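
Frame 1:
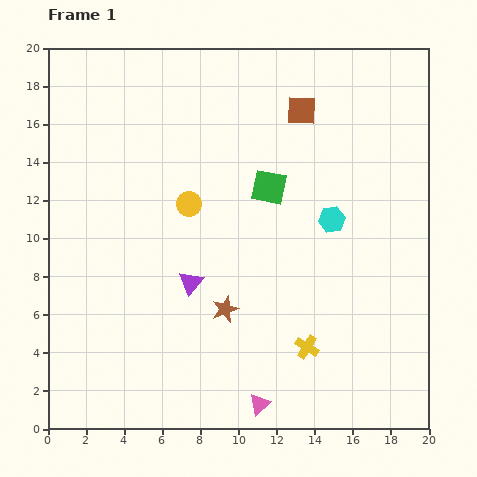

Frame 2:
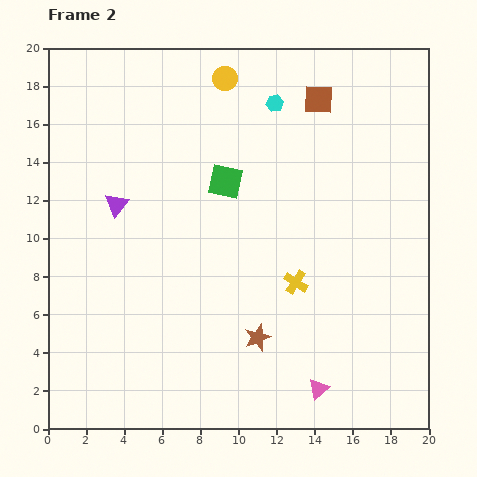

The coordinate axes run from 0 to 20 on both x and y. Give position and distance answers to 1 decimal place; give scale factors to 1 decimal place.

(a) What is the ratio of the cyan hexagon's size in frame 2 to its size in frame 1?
0.7×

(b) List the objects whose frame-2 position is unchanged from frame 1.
none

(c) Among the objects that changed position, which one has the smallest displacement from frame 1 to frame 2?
the brown square

(moved 1.1)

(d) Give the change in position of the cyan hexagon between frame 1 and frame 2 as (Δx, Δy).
(-3.0, 6.1)

The cyan hexagon was at (14.9, 11.0) in frame 1 and (11.9, 17.1) in frame 2.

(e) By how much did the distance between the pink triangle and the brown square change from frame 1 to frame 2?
-0.4

Distance in frame 1: 15.6. Distance in frame 2: 15.2.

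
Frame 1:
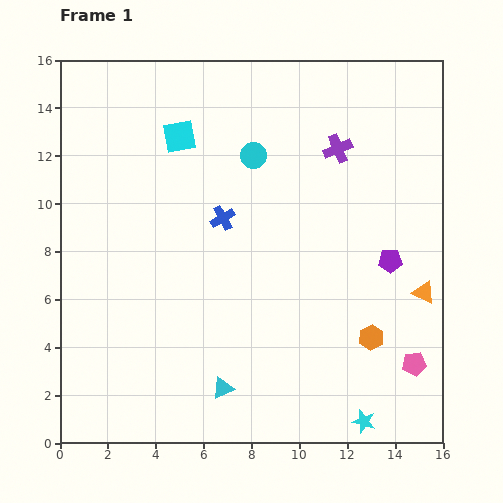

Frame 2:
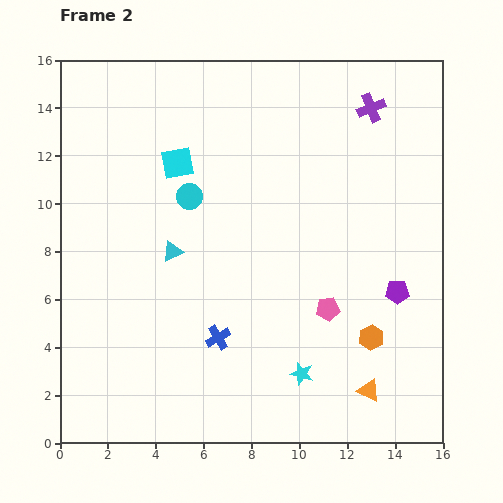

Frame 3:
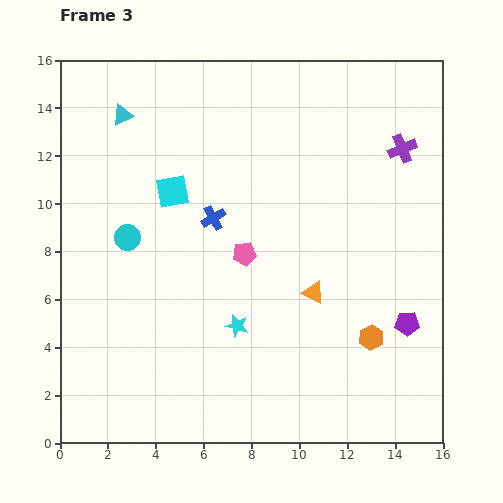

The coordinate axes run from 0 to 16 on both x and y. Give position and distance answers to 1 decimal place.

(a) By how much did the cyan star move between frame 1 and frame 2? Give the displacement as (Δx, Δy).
(-2.6, 2.0)

The cyan star was at (12.7, 0.9) in frame 1 and (10.1, 2.9) in frame 2.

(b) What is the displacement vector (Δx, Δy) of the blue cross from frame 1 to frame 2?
(-0.2, -5.0)

The blue cross was at (6.8, 9.4) in frame 1 and (6.6, 4.4) in frame 2.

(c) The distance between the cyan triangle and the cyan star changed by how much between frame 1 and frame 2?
+1.3

Distance in frame 1: 6.1. Distance in frame 2: 7.4.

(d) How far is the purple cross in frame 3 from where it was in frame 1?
2.7

The purple cross moved from (11.6, 12.3) to (14.3, 12.3), a distance of √(2.7² + 0.0²) ≈ 2.7.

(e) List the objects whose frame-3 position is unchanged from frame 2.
the orange hexagon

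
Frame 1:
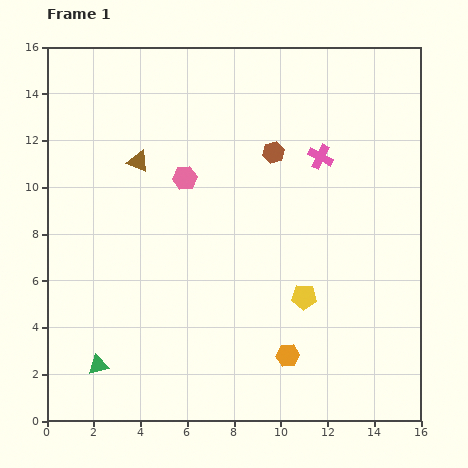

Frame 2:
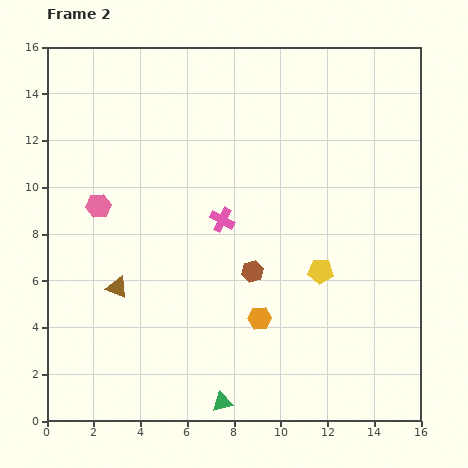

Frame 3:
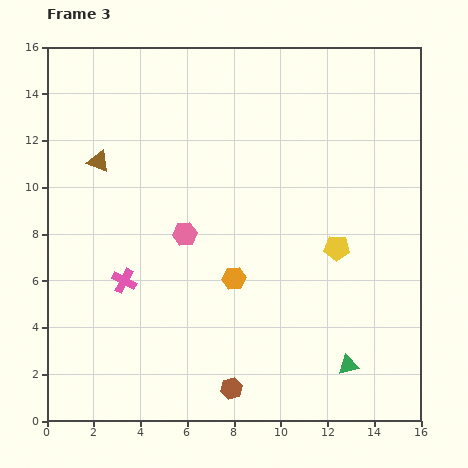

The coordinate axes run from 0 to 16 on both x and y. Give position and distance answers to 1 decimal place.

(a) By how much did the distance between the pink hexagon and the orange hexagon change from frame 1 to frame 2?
-0.4

Distance in frame 1: 8.8. Distance in frame 2: 8.4.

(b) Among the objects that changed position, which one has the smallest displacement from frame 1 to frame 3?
the brown triangle

(moved 1.7)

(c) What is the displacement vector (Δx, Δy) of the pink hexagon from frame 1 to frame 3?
(0.0, -2.4)

The pink hexagon was at (5.9, 10.4) in frame 1 and (5.9, 8.0) in frame 3.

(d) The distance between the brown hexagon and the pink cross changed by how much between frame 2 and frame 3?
+3.9

Distance in frame 2: 2.6. Distance in frame 3: 6.5.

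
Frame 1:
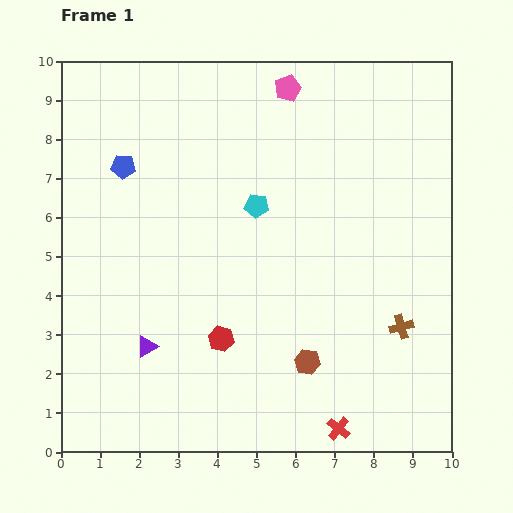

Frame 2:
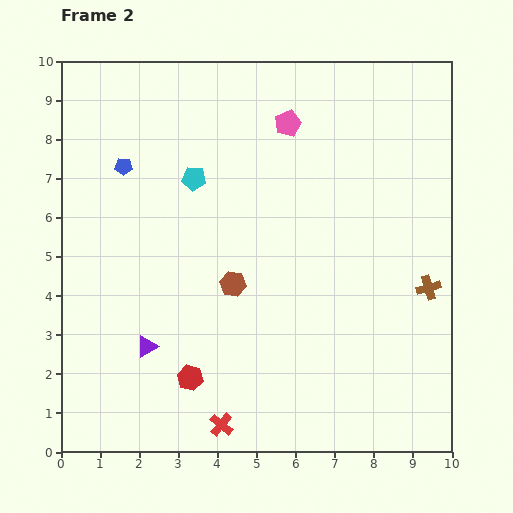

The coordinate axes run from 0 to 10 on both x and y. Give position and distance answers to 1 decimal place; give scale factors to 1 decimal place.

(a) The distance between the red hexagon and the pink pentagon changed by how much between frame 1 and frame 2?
+0.4

Distance in frame 1: 6.6. Distance in frame 2: 7.0.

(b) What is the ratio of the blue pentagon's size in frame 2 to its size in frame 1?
0.7×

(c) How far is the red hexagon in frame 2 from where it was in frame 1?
1.3

The red hexagon moved from (4.1, 2.9) to (3.3, 1.9), a distance of √(0.8² + 1.0²) ≈ 1.3.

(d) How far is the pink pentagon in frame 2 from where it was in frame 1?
0.9

The pink pentagon moved from (5.8, 9.3) to (5.8, 8.4), a distance of √(0.0² + 0.9²) ≈ 0.9.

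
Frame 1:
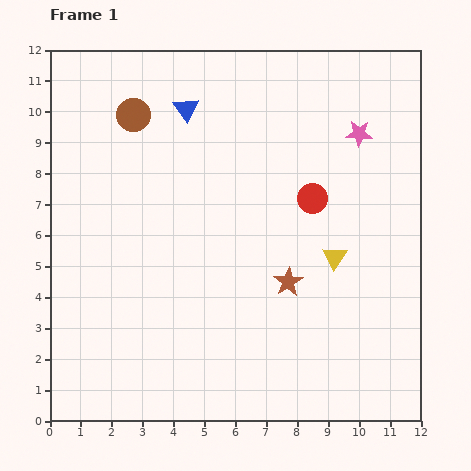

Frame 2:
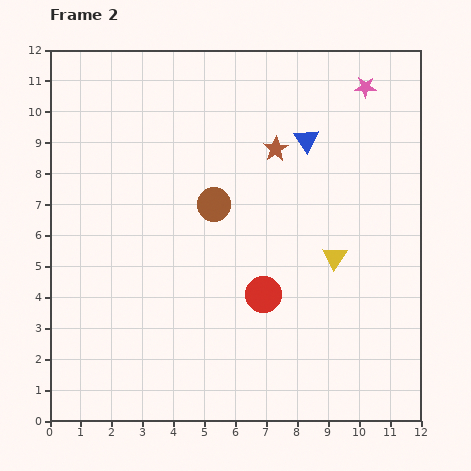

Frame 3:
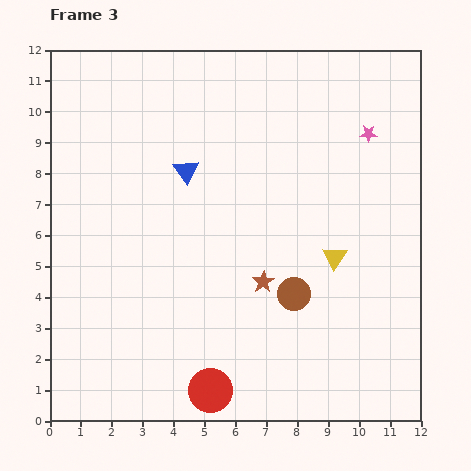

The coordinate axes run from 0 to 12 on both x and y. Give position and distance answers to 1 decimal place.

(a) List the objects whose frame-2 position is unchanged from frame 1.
the yellow triangle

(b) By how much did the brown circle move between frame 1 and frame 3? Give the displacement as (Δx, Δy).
(5.2, -5.8)

The brown circle was at (2.7, 9.9) in frame 1 and (7.9, 4.1) in frame 3.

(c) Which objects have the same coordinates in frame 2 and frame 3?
the yellow triangle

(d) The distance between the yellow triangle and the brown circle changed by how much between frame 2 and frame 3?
-2.5

Distance in frame 2: 4.3. Distance in frame 3: 1.8.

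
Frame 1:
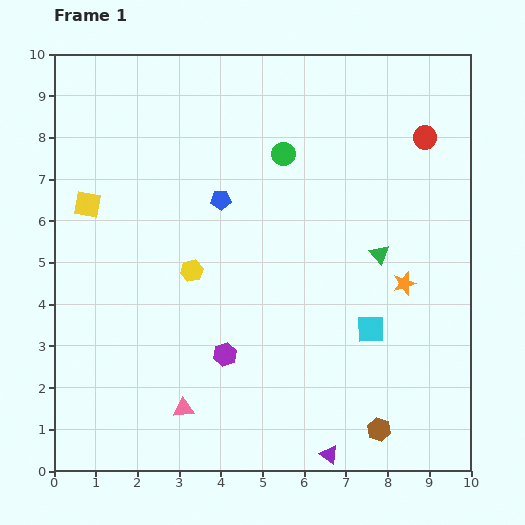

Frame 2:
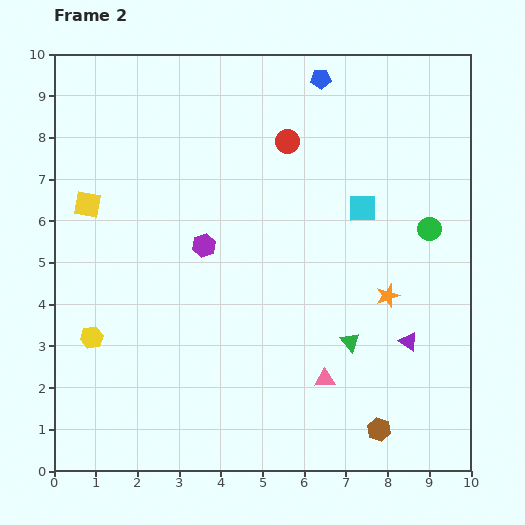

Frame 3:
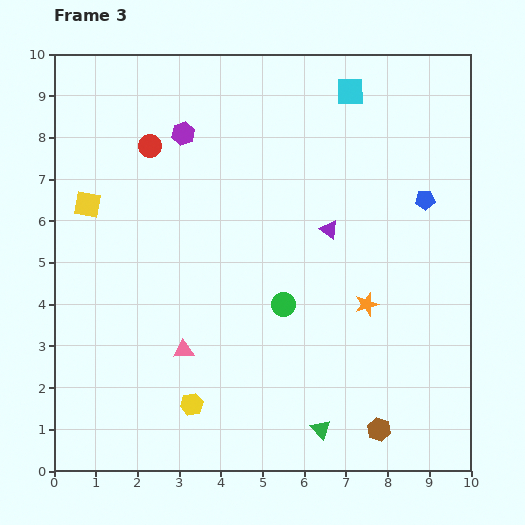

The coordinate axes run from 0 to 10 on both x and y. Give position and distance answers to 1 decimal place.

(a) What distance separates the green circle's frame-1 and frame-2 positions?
3.9

The green circle moved from (5.5, 7.6) to (9.0, 5.8), a distance of √(3.5² + 1.8²) ≈ 3.9.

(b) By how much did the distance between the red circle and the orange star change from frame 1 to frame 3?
+2.9

Distance in frame 1: 3.5. Distance in frame 3: 6.4.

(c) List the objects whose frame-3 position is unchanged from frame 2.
the yellow square, the brown hexagon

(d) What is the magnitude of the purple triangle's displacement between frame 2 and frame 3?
3.3

The purple triangle moved from (8.5, 3.1) to (6.6, 5.8), a distance of √(1.9² + 2.7²) ≈ 3.3.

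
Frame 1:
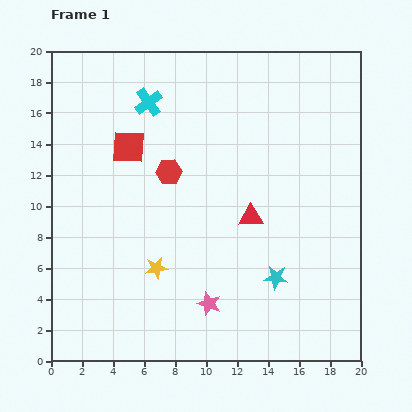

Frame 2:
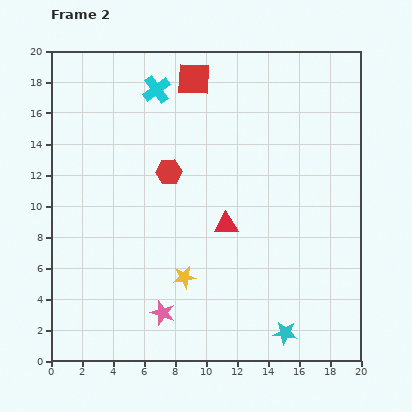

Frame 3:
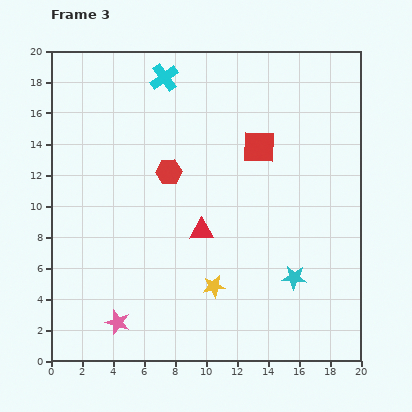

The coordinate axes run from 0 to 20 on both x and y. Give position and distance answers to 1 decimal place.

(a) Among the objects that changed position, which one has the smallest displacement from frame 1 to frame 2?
the cyan cross

(moved 0.9)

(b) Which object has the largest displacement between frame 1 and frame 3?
the red square

(moved 8.4; next 6.0)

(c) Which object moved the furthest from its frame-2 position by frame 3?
the red square

(moved 6.1; next 3.6)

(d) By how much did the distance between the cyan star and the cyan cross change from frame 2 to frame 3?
-2.4

Distance in frame 2: 17.8. Distance in frame 3: 15.4.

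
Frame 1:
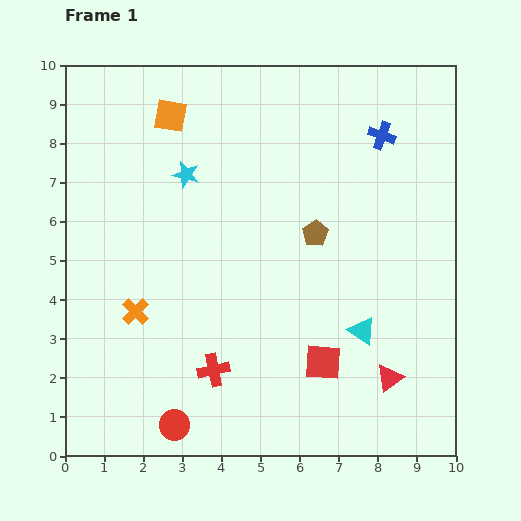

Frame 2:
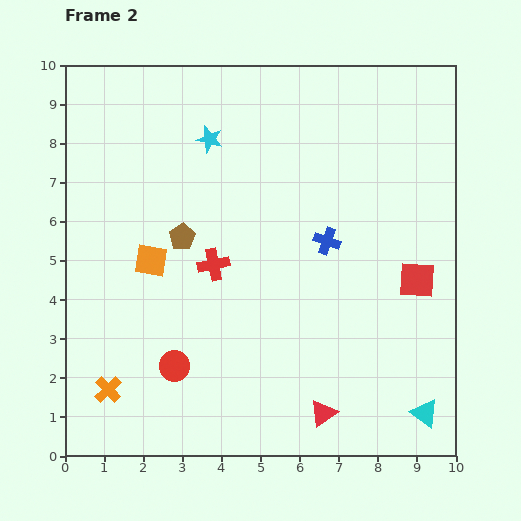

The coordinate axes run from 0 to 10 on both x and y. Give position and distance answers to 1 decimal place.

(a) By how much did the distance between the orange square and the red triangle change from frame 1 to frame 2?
-2.8

Distance in frame 1: 8.7. Distance in frame 2: 5.9.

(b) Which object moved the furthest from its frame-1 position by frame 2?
the orange square

(moved 3.7; next 3.4)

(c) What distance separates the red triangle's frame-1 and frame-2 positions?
1.9

The red triangle moved from (8.3, 2.0) to (6.6, 1.1), a distance of √(1.7² + 0.9²) ≈ 1.9.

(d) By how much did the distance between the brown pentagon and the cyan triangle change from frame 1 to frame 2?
+4.9

Distance in frame 1: 2.8. Distance in frame 2: 7.7.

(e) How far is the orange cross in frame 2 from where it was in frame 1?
2.1

The orange cross moved from (1.8, 3.7) to (1.1, 1.7), a distance of √(0.7² + 2.0²) ≈ 2.1.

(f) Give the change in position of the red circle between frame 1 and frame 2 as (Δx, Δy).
(0.0, 1.5)

The red circle was at (2.8, 0.8) in frame 1 and (2.8, 2.3) in frame 2.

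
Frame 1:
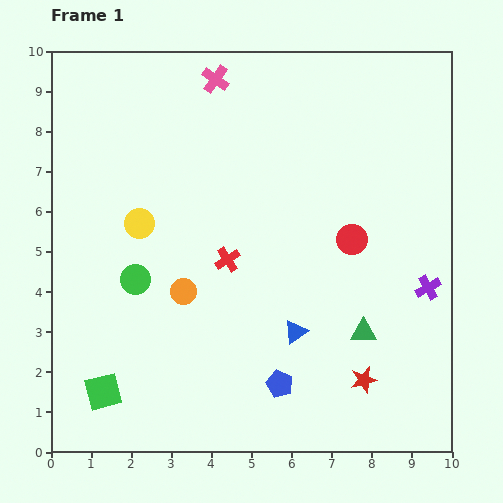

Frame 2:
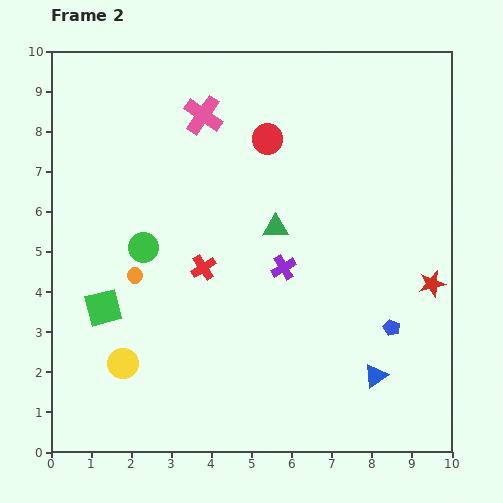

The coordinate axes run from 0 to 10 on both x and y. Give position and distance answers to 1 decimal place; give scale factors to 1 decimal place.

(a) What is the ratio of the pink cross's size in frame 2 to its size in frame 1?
1.4×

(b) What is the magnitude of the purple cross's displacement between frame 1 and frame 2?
3.6

The purple cross moved from (9.4, 4.1) to (5.8, 4.6), a distance of √(3.6² + 0.5²) ≈ 3.6.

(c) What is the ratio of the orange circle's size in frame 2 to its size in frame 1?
0.6×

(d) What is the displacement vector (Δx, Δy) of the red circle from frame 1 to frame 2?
(-2.1, 2.5)

The red circle was at (7.5, 5.3) in frame 1 and (5.4, 7.8) in frame 2.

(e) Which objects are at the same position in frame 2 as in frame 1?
none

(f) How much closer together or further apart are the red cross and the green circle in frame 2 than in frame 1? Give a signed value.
-0.8

Distance in frame 1: 2.4. Distance in frame 2: 1.6.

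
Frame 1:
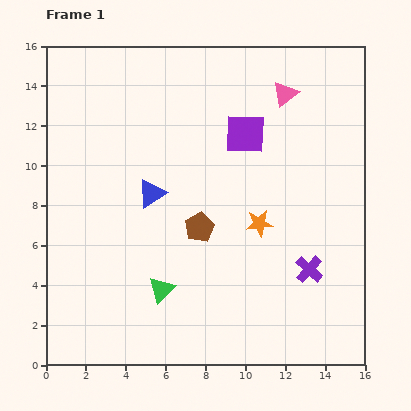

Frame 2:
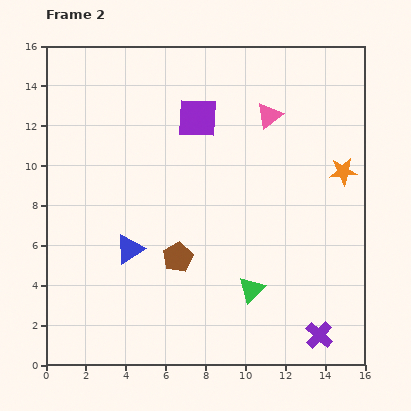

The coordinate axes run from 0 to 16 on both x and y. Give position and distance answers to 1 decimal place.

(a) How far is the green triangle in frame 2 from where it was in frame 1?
4.5

The green triangle moved from (5.8, 3.8) to (10.3, 3.8), a distance of √(4.5² + 0.0²) ≈ 4.5.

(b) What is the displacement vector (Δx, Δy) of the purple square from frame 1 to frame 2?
(-2.4, 0.8)

The purple square was at (10.0, 11.6) in frame 1 and (7.6, 12.4) in frame 2.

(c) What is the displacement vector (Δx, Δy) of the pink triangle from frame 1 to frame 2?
(-0.8, -1.1)

The pink triangle was at (12.0, 13.6) in frame 1 and (11.2, 12.5) in frame 2.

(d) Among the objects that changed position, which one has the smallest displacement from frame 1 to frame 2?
the pink triangle

(moved 1.4)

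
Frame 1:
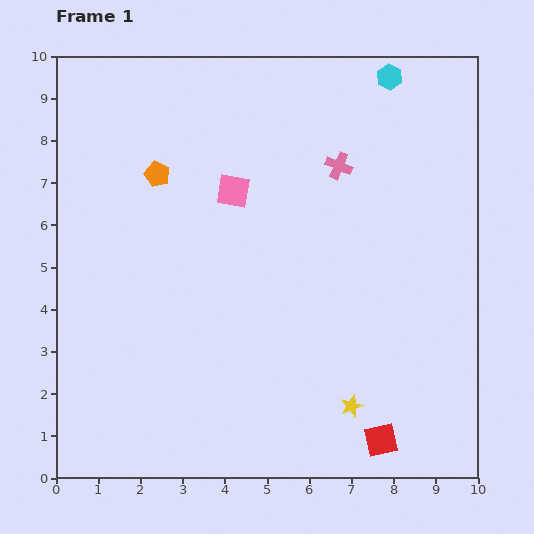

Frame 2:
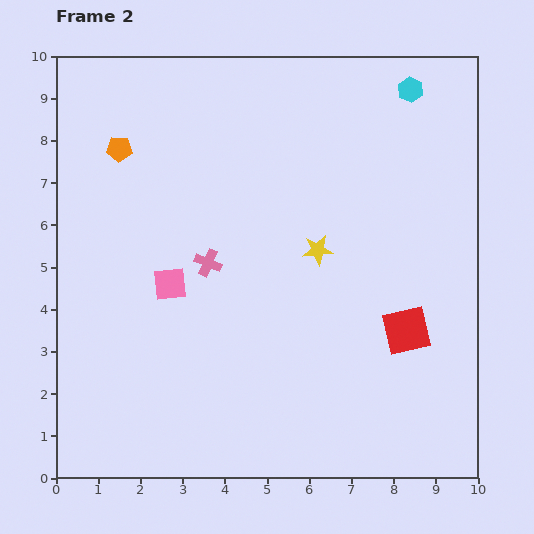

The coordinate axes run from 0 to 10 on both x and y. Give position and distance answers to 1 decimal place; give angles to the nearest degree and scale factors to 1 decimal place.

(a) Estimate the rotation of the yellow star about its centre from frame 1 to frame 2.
15° clockwise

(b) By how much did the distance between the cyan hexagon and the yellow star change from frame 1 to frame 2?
-3.5

Distance in frame 1: 7.9. Distance in frame 2: 4.4.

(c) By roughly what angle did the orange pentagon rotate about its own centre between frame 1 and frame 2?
21° counter-clockwise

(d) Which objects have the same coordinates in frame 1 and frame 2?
none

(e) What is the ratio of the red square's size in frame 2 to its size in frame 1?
1.4×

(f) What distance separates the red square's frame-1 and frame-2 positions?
2.7

The red square moved from (7.7, 0.9) to (8.3, 3.5), a distance of √(0.6² + 2.6²) ≈ 2.7.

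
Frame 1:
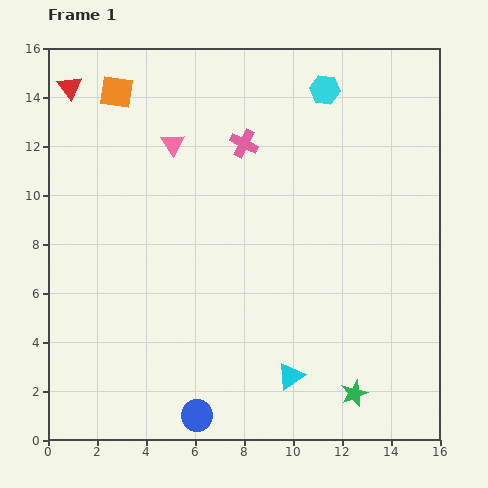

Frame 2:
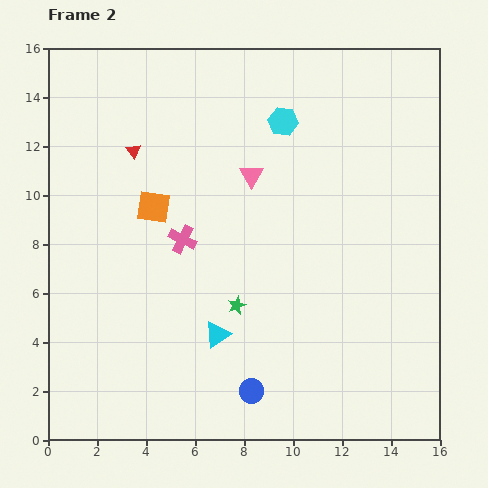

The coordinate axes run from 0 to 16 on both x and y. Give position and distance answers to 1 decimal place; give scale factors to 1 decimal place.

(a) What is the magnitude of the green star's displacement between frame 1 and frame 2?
6.0

The green star moved from (12.5, 1.9) to (7.7, 5.5), a distance of √(4.8² + 3.6²) ≈ 6.0.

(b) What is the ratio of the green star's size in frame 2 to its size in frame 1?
0.7×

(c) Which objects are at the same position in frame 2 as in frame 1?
none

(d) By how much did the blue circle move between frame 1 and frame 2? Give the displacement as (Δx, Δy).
(2.2, 1.0)

The blue circle was at (6.1, 1.0) in frame 1 and (8.3, 2.0) in frame 2.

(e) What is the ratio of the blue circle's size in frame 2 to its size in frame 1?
0.8×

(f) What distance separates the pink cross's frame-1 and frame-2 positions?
4.6

The pink cross moved from (8.0, 12.1) to (5.5, 8.2), a distance of √(2.5² + 3.9²) ≈ 4.6.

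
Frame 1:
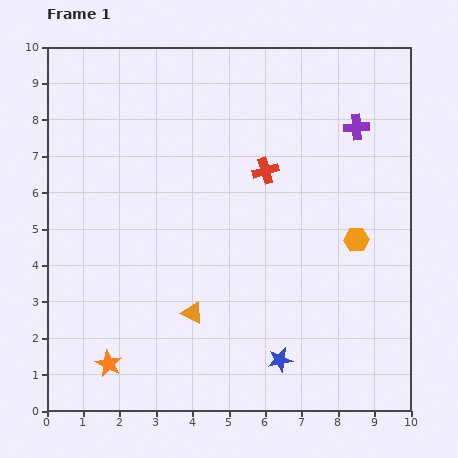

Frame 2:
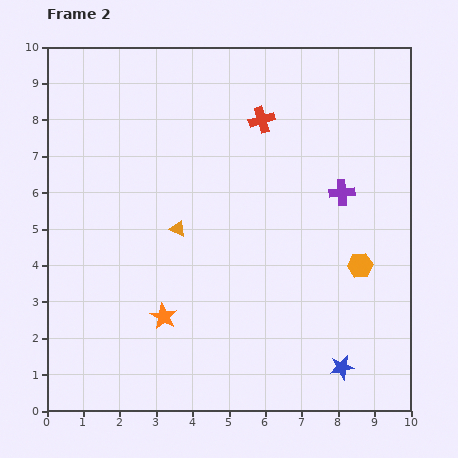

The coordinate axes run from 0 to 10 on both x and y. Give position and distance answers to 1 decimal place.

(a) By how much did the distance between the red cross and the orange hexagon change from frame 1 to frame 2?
+1.7

Distance in frame 1: 3.1. Distance in frame 2: 4.8.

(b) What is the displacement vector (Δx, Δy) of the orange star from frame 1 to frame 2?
(1.5, 1.3)

The orange star was at (1.7, 1.3) in frame 1 and (3.2, 2.6) in frame 2.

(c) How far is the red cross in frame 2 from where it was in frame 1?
1.4

The red cross moved from (6.0, 6.6) to (5.9, 8.0), a distance of √(0.1² + 1.4²) ≈ 1.4.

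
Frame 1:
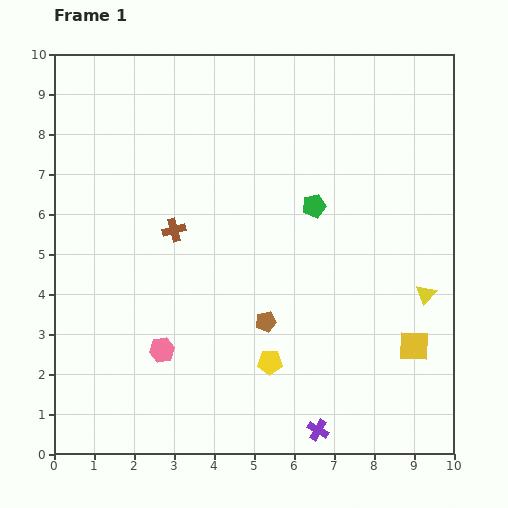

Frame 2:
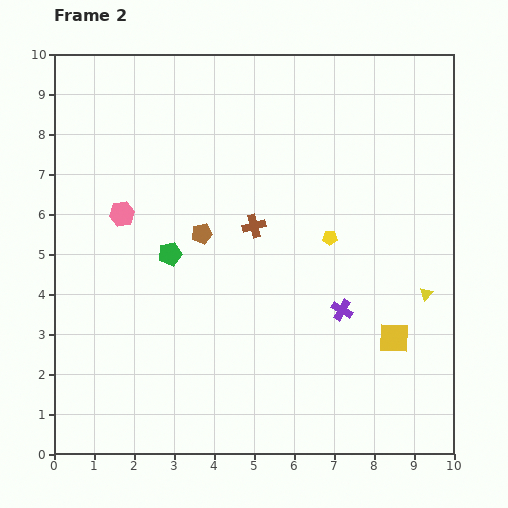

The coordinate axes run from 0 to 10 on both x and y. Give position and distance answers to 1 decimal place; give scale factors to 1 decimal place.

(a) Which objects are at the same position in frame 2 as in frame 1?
the yellow triangle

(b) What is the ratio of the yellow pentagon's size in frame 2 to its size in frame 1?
0.6×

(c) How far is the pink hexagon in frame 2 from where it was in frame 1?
3.5

The pink hexagon moved from (2.7, 2.6) to (1.7, 6.0), a distance of √(1.0² + 3.4²) ≈ 3.5.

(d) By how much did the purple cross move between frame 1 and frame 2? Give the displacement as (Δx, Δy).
(0.6, 3.0)

The purple cross was at (6.6, 0.6) in frame 1 and (7.2, 3.6) in frame 2.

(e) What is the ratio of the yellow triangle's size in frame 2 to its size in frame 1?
0.7×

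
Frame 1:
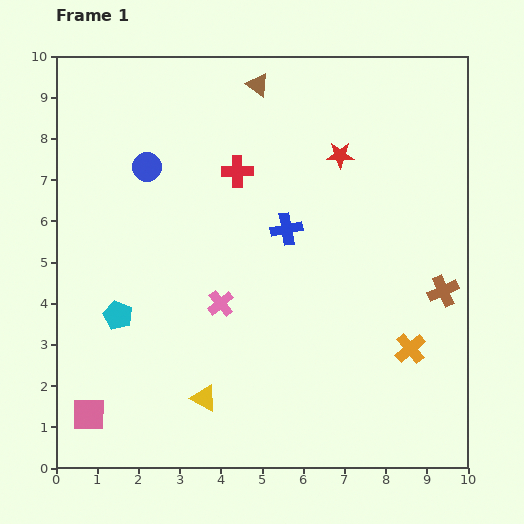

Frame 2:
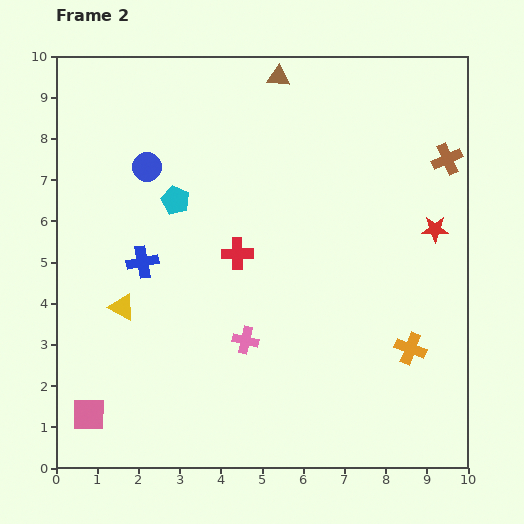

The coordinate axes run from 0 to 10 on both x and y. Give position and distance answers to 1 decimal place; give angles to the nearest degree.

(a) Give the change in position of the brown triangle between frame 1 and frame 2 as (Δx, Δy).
(0.5, 0.2)

The brown triangle was at (4.9, 9.3) in frame 1 and (5.4, 9.5) in frame 2.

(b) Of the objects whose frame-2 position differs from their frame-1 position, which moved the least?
the brown triangle

(moved 0.5)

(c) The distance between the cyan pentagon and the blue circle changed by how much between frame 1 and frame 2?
-2.6

Distance in frame 1: 3.7. Distance in frame 2: 1.1.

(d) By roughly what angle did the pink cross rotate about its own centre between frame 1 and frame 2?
37° counter-clockwise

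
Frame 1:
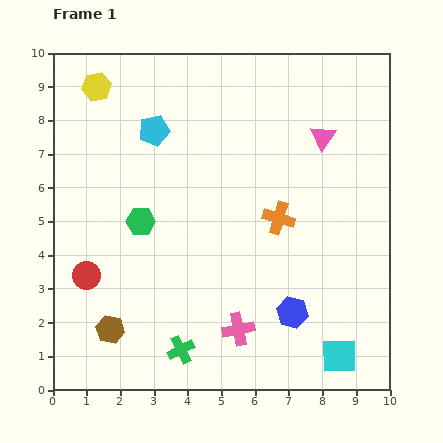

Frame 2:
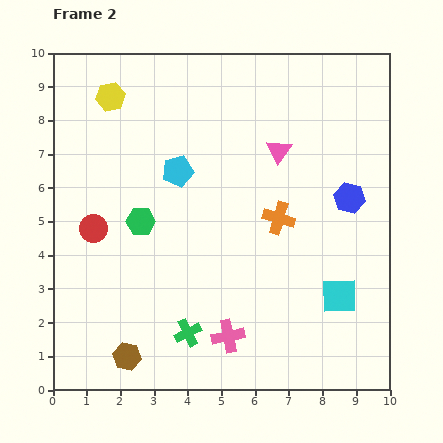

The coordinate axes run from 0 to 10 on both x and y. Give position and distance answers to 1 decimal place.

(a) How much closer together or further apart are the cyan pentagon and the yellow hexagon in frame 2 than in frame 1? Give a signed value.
+0.9

Distance in frame 1: 2.1. Distance in frame 2: 3.0.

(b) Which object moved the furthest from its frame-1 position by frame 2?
the blue hexagon

(moved 3.8; next 1.8)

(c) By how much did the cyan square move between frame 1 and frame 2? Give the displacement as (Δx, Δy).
(0.0, 1.8)

The cyan square was at (8.5, 1.0) in frame 1 and (8.5, 2.8) in frame 2.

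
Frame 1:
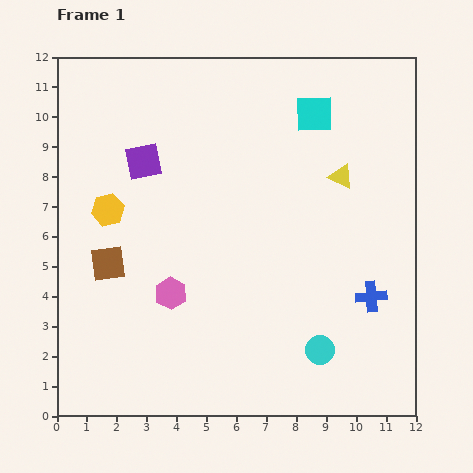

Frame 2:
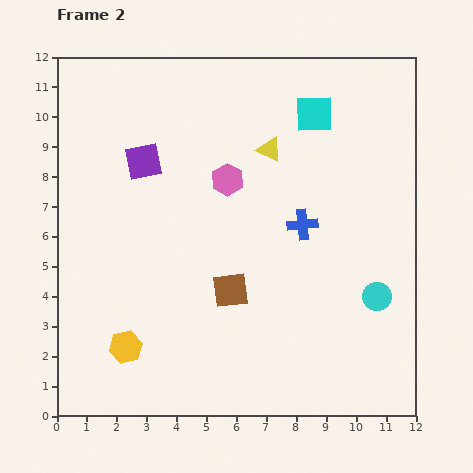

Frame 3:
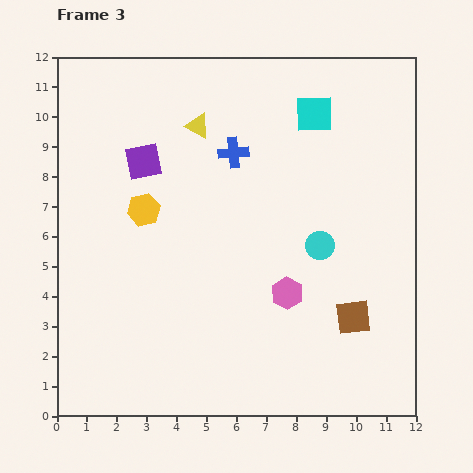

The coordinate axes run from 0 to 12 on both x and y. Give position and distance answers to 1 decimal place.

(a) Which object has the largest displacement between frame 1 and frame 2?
the yellow hexagon

(moved 4.6; next 4.2)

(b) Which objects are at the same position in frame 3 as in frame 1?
the purple square, the cyan square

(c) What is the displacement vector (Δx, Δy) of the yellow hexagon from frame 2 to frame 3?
(0.6, 4.6)

The yellow hexagon was at (2.3, 2.3) in frame 2 and (2.9, 6.9) in frame 3.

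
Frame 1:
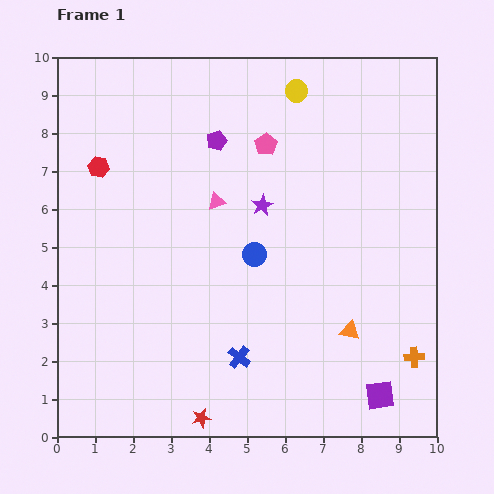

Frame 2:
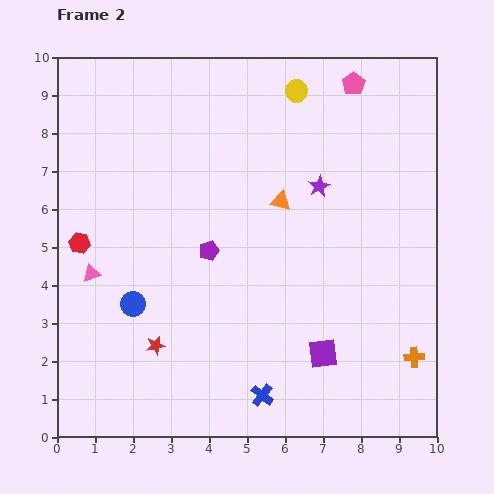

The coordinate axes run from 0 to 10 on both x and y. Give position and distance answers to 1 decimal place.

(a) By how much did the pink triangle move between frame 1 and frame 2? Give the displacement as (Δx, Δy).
(-3.3, -1.9)

The pink triangle was at (4.2, 6.2) in frame 1 and (0.9, 4.3) in frame 2.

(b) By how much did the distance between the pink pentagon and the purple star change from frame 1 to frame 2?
+1.2

Distance in frame 1: 1.6. Distance in frame 2: 2.8.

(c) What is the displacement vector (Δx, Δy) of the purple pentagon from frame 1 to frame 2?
(-0.2, -2.9)

The purple pentagon was at (4.2, 7.8) in frame 1 and (4.0, 4.9) in frame 2.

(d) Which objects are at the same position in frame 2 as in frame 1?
the yellow circle, the orange cross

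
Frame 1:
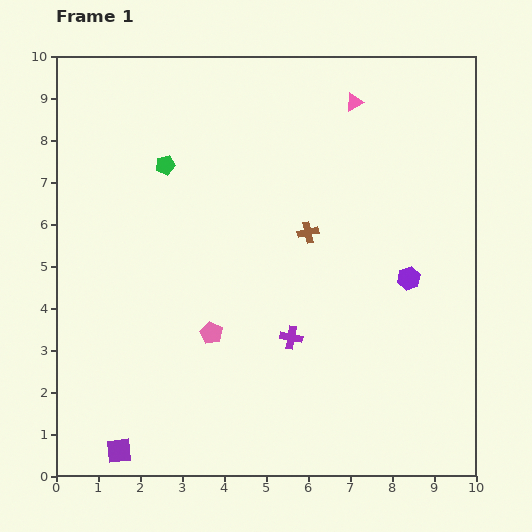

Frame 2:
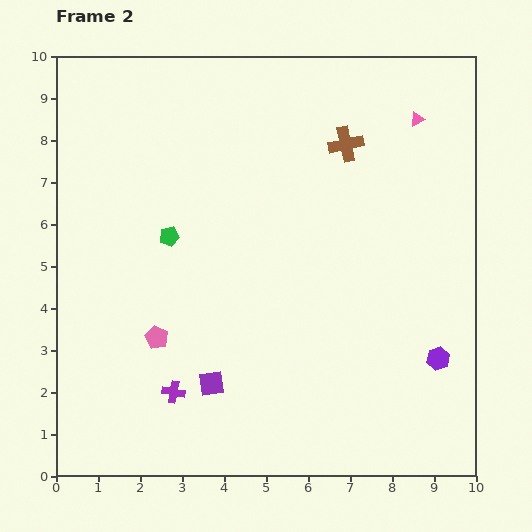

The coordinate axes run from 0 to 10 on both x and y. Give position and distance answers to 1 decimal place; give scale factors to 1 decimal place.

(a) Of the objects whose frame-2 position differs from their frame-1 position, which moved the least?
the pink pentagon

(moved 1.3)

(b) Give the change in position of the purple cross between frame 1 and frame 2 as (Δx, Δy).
(-2.8, -1.3)

The purple cross was at (5.6, 3.3) in frame 1 and (2.8, 2.0) in frame 2.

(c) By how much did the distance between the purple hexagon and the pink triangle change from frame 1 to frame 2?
+1.3

Distance in frame 1: 4.4. Distance in frame 2: 5.7.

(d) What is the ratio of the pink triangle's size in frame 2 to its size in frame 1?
0.8×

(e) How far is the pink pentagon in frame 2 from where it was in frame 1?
1.3

The pink pentagon moved from (3.7, 3.4) to (2.4, 3.3), a distance of √(1.3² + 0.1²) ≈ 1.3.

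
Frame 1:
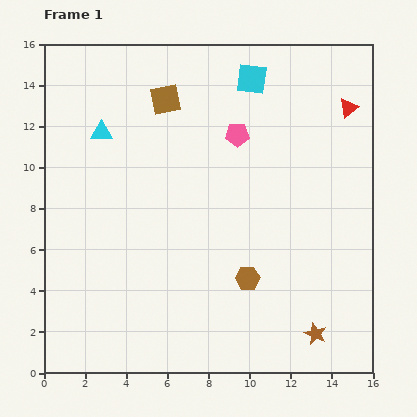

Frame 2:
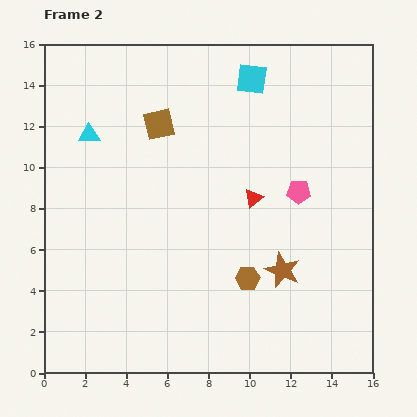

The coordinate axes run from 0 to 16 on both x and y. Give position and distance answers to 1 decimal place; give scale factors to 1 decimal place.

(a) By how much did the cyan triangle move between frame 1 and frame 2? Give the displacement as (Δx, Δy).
(-0.6, -0.1)

The cyan triangle was at (2.8, 11.7) in frame 1 and (2.2, 11.6) in frame 2.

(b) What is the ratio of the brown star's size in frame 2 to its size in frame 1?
1.6×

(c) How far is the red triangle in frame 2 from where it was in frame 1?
6.4

The red triangle moved from (14.8, 12.9) to (10.2, 8.5), a distance of √(4.6² + 4.4²) ≈ 6.4.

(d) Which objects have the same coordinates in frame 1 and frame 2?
the cyan square, the brown hexagon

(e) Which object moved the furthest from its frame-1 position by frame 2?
the red triangle

(moved 6.4; next 4.1)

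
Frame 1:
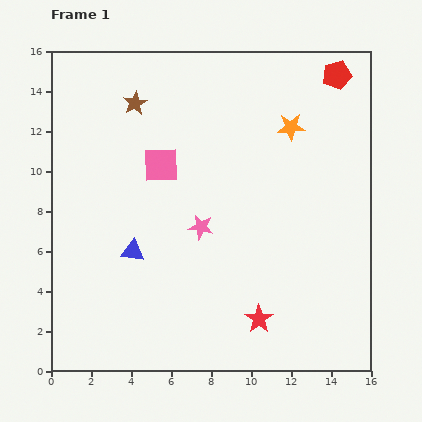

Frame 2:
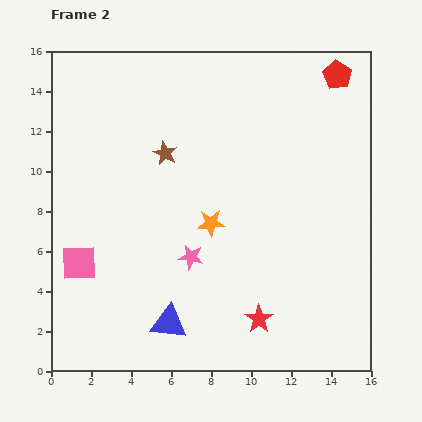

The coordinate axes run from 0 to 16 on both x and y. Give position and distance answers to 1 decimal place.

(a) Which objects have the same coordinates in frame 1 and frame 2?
the red pentagon, the red star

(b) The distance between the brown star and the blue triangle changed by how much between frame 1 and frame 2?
+1.1

Distance in frame 1: 7.4. Distance in frame 2: 8.5.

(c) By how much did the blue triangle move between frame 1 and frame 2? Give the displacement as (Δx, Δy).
(1.8, -3.6)

The blue triangle was at (4.1, 6.0) in frame 1 and (5.9, 2.4) in frame 2.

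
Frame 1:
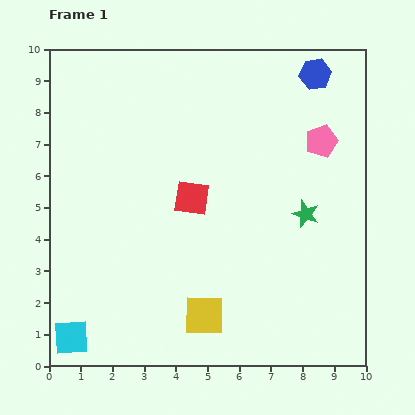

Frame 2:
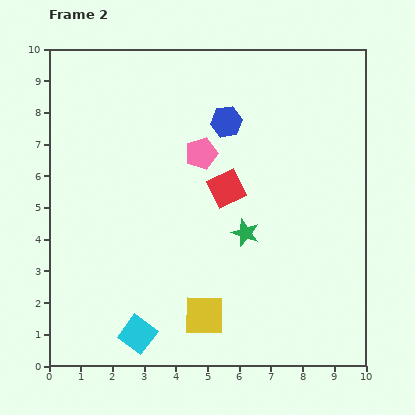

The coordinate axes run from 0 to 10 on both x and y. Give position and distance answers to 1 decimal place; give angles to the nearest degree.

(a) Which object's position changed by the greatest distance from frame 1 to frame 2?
the pink pentagon

(moved 3.8; next 3.2)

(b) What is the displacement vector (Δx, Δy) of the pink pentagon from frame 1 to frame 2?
(-3.8, -0.4)

The pink pentagon was at (8.6, 7.1) in frame 1 and (4.8, 6.7) in frame 2.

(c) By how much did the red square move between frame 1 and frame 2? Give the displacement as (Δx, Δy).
(1.1, 0.3)

The red square was at (4.5, 5.3) in frame 1 and (5.6, 5.6) in frame 2.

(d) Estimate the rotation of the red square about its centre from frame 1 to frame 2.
34° counter-clockwise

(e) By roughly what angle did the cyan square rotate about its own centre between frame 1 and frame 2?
39° clockwise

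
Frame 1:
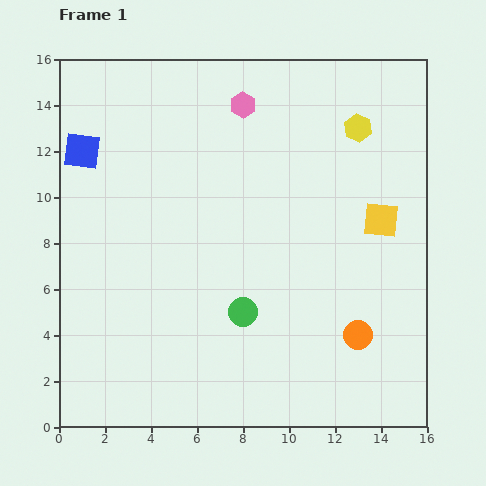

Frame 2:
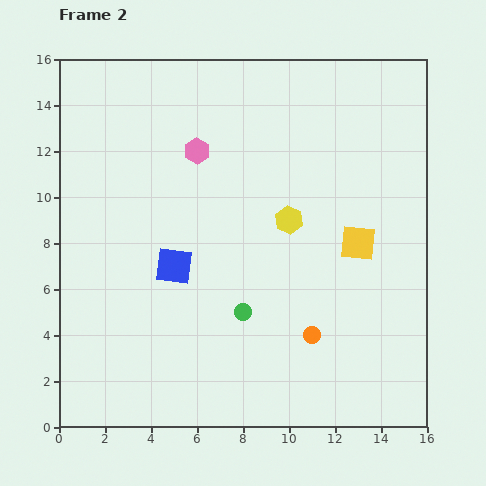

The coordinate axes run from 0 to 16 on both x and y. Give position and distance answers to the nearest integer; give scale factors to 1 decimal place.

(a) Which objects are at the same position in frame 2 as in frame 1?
the green circle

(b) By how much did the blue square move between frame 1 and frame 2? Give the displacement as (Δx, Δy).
(4, -5)

The blue square was at (1, 12) in frame 1 and (5, 7) in frame 2.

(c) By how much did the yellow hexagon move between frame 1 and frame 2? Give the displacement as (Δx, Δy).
(-3, -4)

The yellow hexagon was at (13, 13) in frame 1 and (10, 9) in frame 2.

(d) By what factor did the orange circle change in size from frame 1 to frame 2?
0.6×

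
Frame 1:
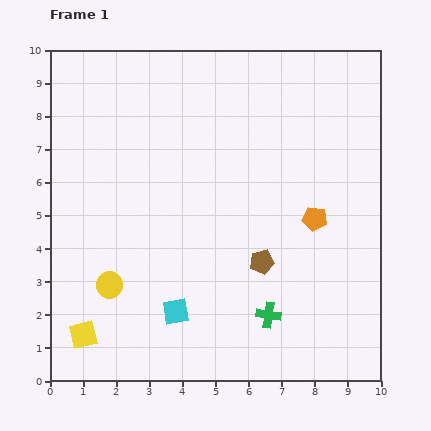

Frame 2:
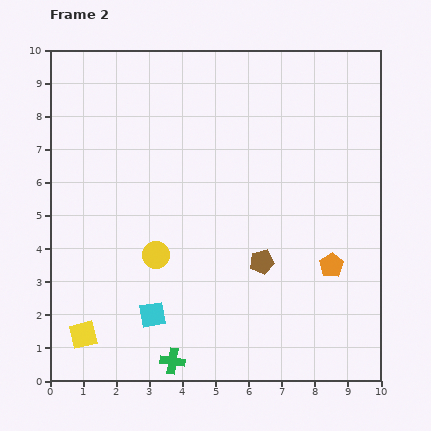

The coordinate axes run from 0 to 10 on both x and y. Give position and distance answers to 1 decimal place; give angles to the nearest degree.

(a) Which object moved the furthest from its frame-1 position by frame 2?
the green cross

(moved 3.2; next 1.7)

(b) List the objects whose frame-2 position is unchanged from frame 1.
the yellow square, the brown pentagon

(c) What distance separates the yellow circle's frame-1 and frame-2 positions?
1.7

The yellow circle moved from (1.8, 2.9) to (3.2, 3.8), a distance of √(1.4² + 0.9²) ≈ 1.7.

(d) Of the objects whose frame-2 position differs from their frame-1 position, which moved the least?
the cyan square

(moved 0.7)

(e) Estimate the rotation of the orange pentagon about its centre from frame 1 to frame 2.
30° clockwise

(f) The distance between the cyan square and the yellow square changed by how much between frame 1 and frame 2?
-0.7

Distance in frame 1: 2.9. Distance in frame 2: 2.2.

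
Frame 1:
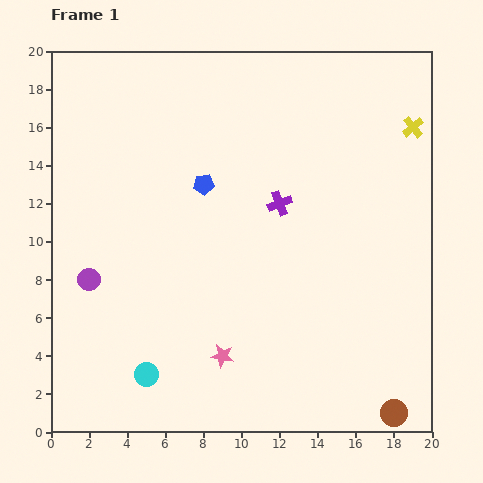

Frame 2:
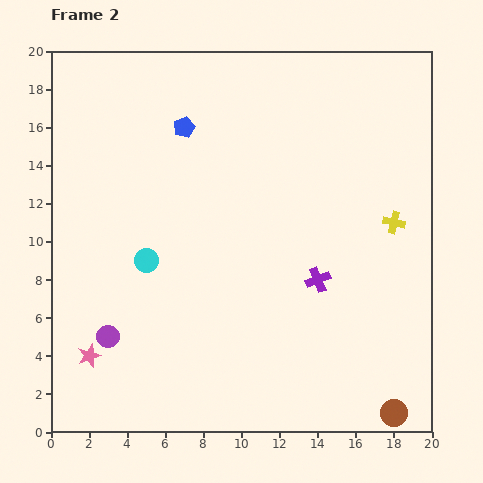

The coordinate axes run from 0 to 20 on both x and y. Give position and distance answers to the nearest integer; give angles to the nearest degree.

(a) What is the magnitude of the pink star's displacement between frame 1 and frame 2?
7

The pink star moved from (9, 4) to (2, 4), a distance of √(7² + 0²) ≈ 7.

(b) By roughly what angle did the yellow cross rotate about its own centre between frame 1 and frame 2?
37° counter-clockwise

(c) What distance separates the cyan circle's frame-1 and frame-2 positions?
6

The cyan circle moved from (5, 3) to (5, 9), a distance of √(0² + 6²) ≈ 6.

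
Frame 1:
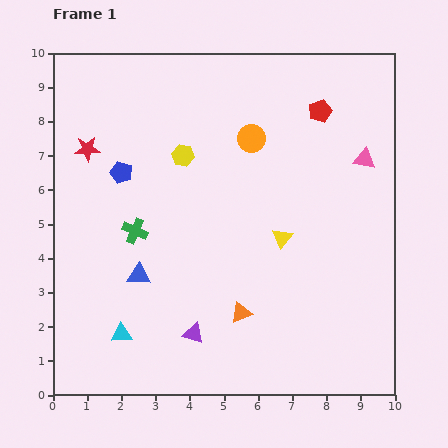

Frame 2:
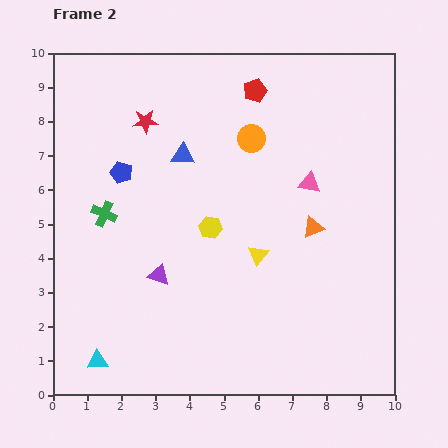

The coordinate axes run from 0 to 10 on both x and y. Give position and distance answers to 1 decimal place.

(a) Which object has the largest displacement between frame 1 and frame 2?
the blue triangle

(moved 3.7; next 3.3)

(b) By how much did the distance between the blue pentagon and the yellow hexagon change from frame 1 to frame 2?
+1.2

Distance in frame 1: 1.9. Distance in frame 2: 3.1.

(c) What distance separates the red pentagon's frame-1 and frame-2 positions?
2.0

The red pentagon moved from (7.8, 8.3) to (5.9, 8.9), a distance of √(1.9² + 0.6²) ≈ 2.0.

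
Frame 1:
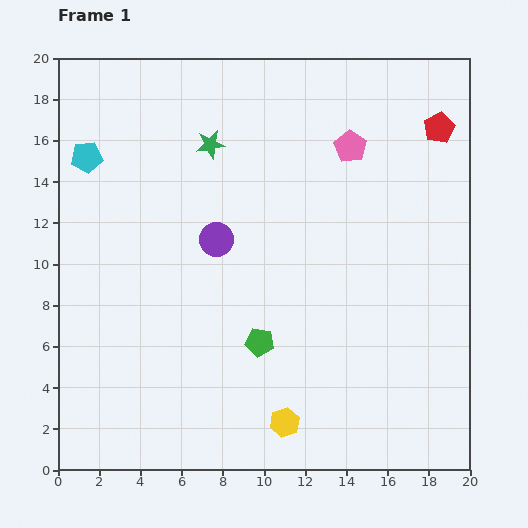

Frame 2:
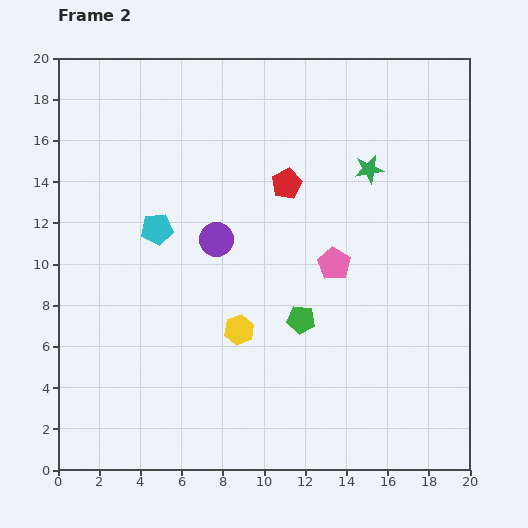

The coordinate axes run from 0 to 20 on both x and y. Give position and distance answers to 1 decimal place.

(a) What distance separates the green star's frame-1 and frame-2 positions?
7.8

The green star moved from (7.4, 15.8) to (15.1, 14.6), a distance of √(7.7² + 1.2²) ≈ 7.8.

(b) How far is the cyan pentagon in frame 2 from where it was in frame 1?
4.9

The cyan pentagon moved from (1.4, 15.2) to (4.8, 11.7), a distance of √(3.4² + 3.5²) ≈ 4.9.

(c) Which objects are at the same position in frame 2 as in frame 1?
the purple circle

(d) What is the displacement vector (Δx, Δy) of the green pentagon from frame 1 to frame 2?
(2.0, 1.1)

The green pentagon was at (9.8, 6.2) in frame 1 and (11.8, 7.3) in frame 2.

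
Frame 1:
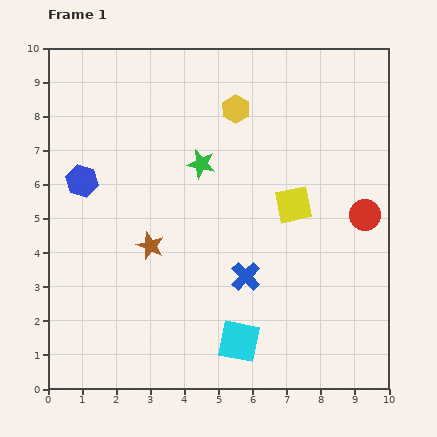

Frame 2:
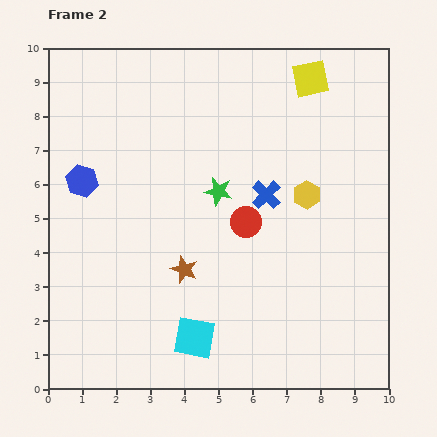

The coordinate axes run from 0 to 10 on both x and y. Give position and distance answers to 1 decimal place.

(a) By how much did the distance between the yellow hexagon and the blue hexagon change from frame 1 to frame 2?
+1.6

Distance in frame 1: 5.0. Distance in frame 2: 6.6.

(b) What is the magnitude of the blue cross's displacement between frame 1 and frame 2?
2.5

The blue cross moved from (5.8, 3.3) to (6.4, 5.7), a distance of √(0.6² + 2.4²) ≈ 2.5.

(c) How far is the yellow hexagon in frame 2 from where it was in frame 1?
3.3

The yellow hexagon moved from (5.5, 8.2) to (7.6, 5.7), a distance of √(2.1² + 2.5²) ≈ 3.3.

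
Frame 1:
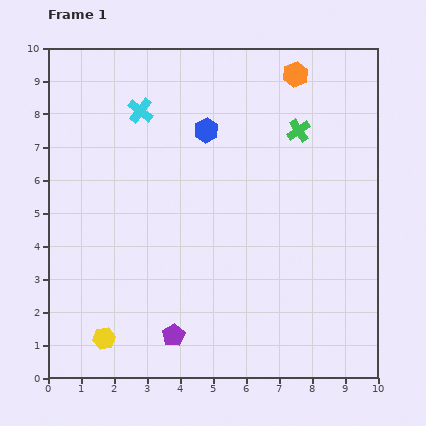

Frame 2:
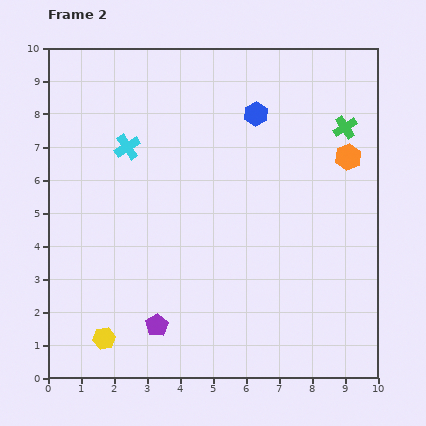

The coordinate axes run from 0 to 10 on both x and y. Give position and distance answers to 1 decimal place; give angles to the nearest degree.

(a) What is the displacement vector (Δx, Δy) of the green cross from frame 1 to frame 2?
(1.4, 0.1)

The green cross was at (7.6, 7.5) in frame 1 and (9.0, 7.6) in frame 2.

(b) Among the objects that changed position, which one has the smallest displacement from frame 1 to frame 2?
the purple pentagon

(moved 0.6)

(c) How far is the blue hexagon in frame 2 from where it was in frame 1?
1.6

The blue hexagon moved from (4.8, 7.5) to (6.3, 8.0), a distance of √(1.5² + 0.5²) ≈ 1.6.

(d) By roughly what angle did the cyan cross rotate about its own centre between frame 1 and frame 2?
18° clockwise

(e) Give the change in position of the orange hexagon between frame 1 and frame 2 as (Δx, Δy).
(1.6, -2.5)

The orange hexagon was at (7.5, 9.2) in frame 1 and (9.1, 6.7) in frame 2.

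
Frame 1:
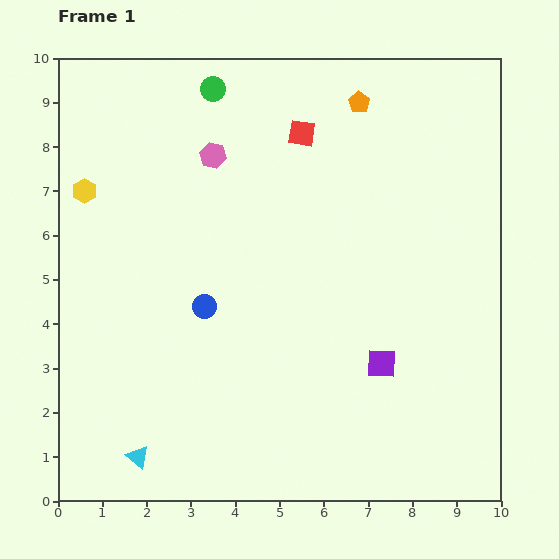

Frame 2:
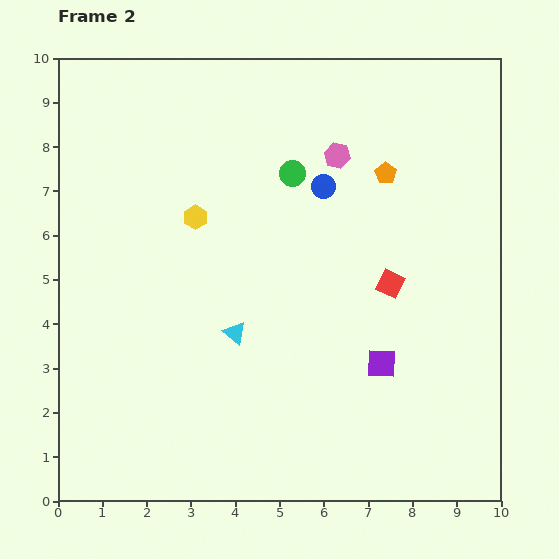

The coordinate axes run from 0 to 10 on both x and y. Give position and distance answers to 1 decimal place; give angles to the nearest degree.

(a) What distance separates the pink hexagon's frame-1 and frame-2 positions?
2.8

The pink hexagon moved from (3.5, 7.8) to (6.3, 7.8), a distance of √(2.8² + 0.0²) ≈ 2.8.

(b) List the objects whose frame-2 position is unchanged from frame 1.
the purple square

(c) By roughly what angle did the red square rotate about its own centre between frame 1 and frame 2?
17° clockwise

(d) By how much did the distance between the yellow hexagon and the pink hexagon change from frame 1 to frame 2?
+0.5

Distance in frame 1: 3.0. Distance in frame 2: 3.5.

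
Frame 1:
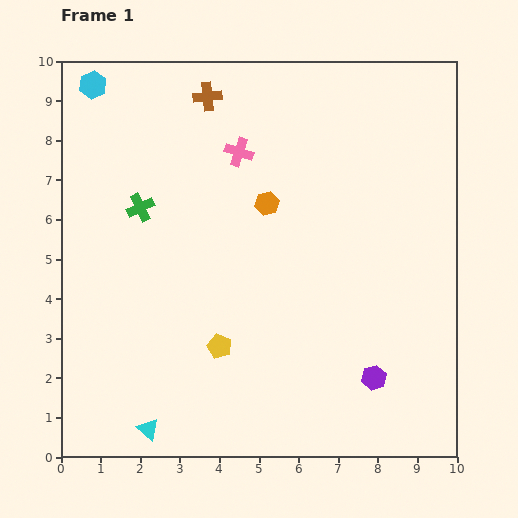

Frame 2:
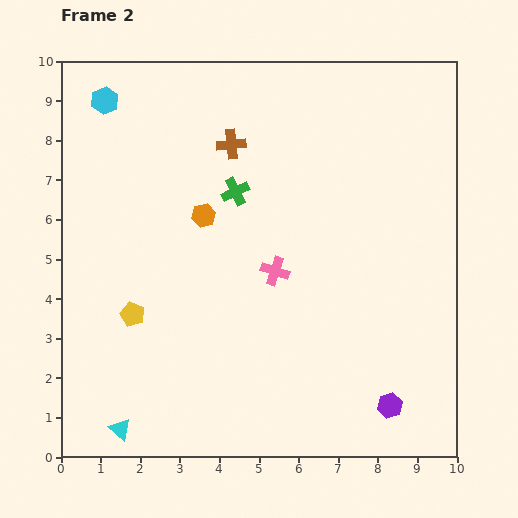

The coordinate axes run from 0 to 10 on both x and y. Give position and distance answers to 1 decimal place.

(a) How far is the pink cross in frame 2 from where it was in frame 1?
3.1

The pink cross moved from (4.5, 7.7) to (5.4, 4.7), a distance of √(0.9² + 3.0²) ≈ 3.1.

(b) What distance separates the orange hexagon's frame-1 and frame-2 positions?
1.6

The orange hexagon moved from (5.2, 6.4) to (3.6, 6.1), a distance of √(1.6² + 0.3²) ≈ 1.6.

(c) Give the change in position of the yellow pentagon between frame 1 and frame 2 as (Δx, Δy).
(-2.2, 0.8)

The yellow pentagon was at (4.0, 2.8) in frame 1 and (1.8, 3.6) in frame 2.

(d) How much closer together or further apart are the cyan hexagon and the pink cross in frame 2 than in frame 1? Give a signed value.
+2.0

Distance in frame 1: 4.1. Distance in frame 2: 6.1.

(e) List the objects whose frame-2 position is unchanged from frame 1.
none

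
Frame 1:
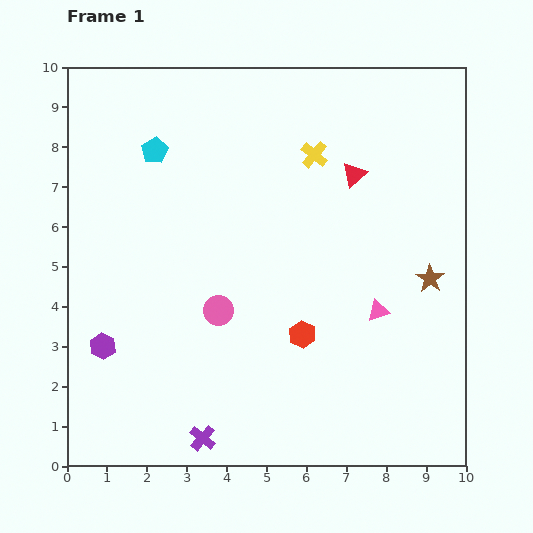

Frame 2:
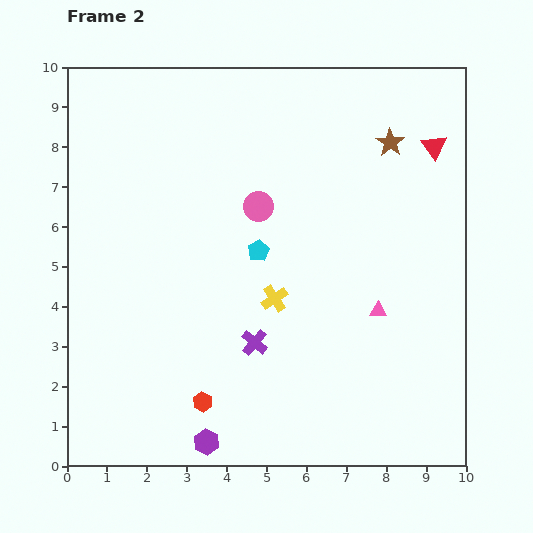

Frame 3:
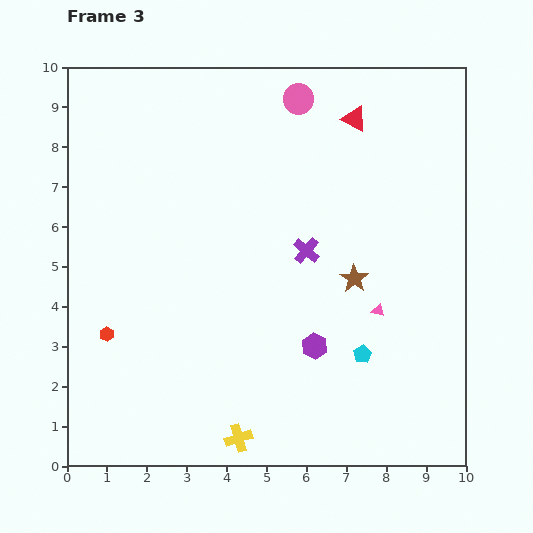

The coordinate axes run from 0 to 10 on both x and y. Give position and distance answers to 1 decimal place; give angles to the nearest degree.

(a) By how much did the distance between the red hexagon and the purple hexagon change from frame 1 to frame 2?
-4.0

Distance in frame 1: 5.0. Distance in frame 2: 1.0.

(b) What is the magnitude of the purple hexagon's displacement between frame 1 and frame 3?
5.3

The purple hexagon moved from (0.9, 3.0) to (6.2, 3.0), a distance of √(5.3² + 0.0²) ≈ 5.3.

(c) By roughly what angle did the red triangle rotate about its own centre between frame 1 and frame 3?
50° counter-clockwise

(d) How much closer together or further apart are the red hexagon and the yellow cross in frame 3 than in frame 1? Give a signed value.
-0.3

Distance in frame 1: 4.5. Distance in frame 3: 4.2.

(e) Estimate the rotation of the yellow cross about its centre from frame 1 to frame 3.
33° clockwise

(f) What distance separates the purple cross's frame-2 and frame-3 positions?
2.6

The purple cross moved from (4.7, 3.1) to (6.0, 5.4), a distance of √(1.3² + 2.3²) ≈ 2.6.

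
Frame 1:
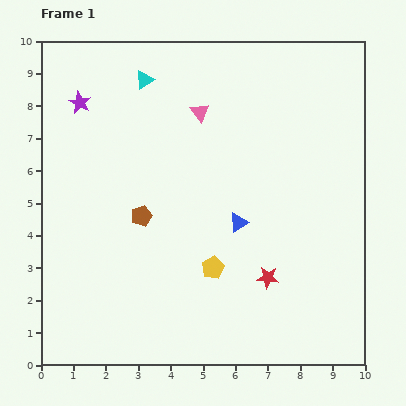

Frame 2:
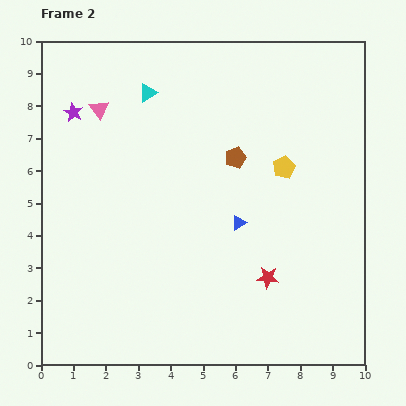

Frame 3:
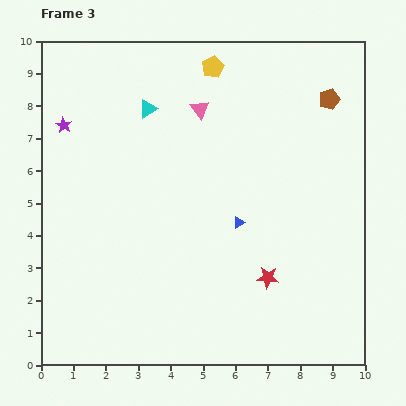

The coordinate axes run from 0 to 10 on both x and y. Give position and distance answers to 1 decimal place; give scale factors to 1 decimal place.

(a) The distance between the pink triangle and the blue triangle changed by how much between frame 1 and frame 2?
+1.9

Distance in frame 1: 3.6. Distance in frame 2: 5.5.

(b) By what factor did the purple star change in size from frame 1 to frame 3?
0.7×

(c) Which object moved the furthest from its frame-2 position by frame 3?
the yellow pentagon

(moved 3.8; next 3.4)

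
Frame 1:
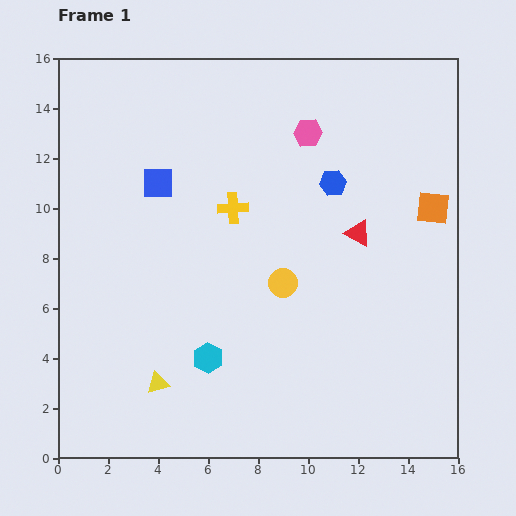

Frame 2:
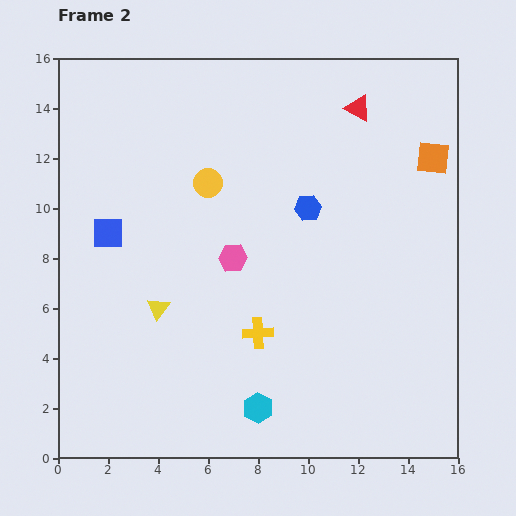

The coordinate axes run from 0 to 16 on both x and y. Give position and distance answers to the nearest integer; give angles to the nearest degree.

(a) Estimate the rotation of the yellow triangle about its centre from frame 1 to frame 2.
37° counter-clockwise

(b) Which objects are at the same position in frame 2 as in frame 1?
none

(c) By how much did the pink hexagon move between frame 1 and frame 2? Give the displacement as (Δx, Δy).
(-3, -5)

The pink hexagon was at (10, 13) in frame 1 and (7, 8) in frame 2.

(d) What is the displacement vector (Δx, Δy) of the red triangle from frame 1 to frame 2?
(0, 5)

The red triangle was at (12, 9) in frame 1 and (12, 14) in frame 2.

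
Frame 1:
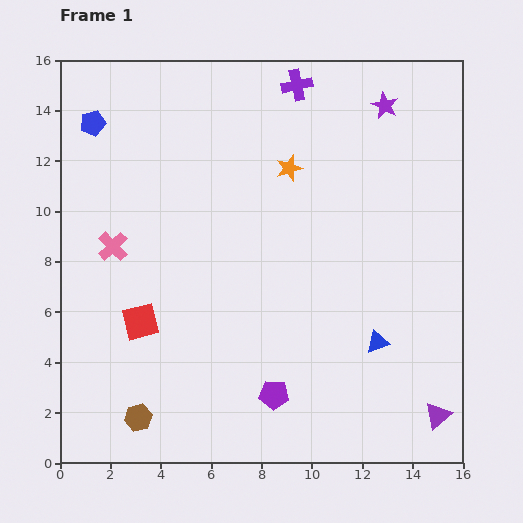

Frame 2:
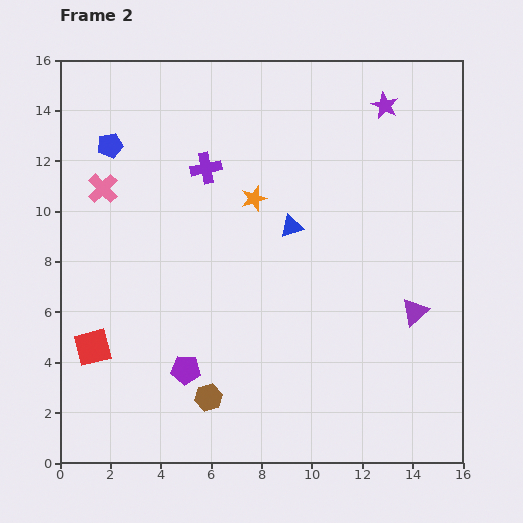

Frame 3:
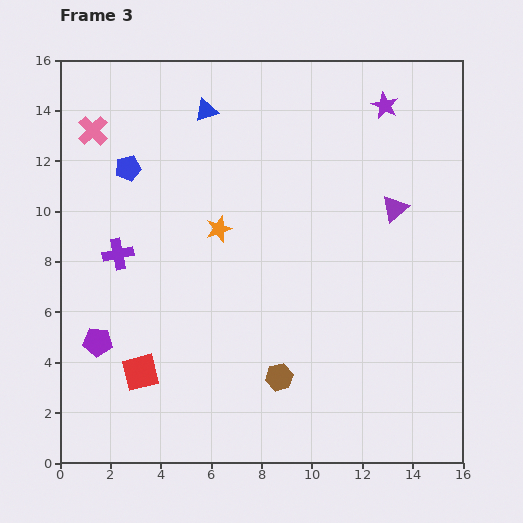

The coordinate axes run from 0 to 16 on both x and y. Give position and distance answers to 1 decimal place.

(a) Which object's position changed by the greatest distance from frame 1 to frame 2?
the blue triangle

(moved 5.7; next 4.9)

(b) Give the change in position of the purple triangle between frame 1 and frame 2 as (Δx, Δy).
(-0.9, 4.1)

The purple triangle was at (15.0, 1.9) in frame 1 and (14.1, 6.0) in frame 2.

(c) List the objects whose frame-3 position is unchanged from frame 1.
the purple star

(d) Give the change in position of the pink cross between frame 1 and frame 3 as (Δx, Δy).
(-0.8, 4.6)

The pink cross was at (2.1, 8.6) in frame 1 and (1.3, 13.2) in frame 3.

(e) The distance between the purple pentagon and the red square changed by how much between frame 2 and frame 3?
-1.7

Distance in frame 2: 3.8. Distance in frame 3: 2.1.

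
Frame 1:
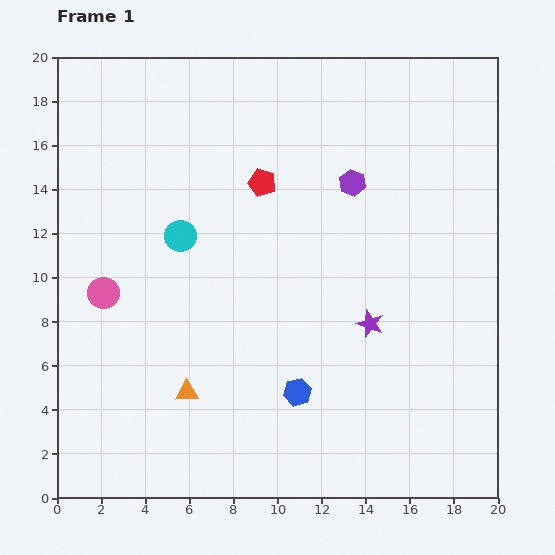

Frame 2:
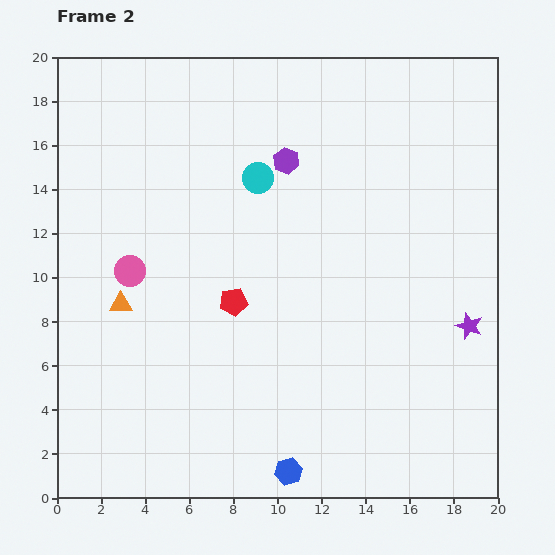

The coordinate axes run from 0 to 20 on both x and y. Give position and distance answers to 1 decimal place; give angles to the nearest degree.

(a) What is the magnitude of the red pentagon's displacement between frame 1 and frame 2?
5.6

The red pentagon moved from (9.3, 14.3) to (8.0, 8.9), a distance of √(1.3² + 5.4²) ≈ 5.6.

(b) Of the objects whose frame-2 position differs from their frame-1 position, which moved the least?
the pink circle

(moved 1.6)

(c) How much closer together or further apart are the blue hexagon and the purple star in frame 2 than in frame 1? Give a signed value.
+6.0

Distance in frame 1: 4.5. Distance in frame 2: 10.5.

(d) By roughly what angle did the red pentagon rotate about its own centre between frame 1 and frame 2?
25° counter-clockwise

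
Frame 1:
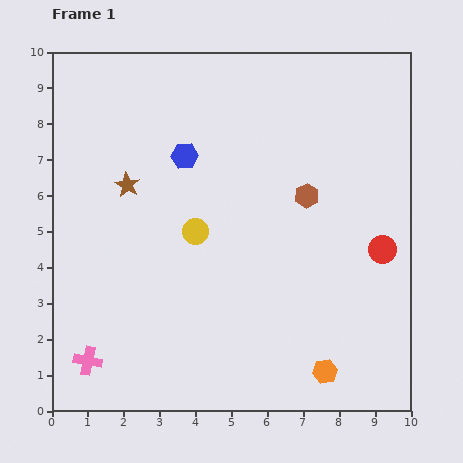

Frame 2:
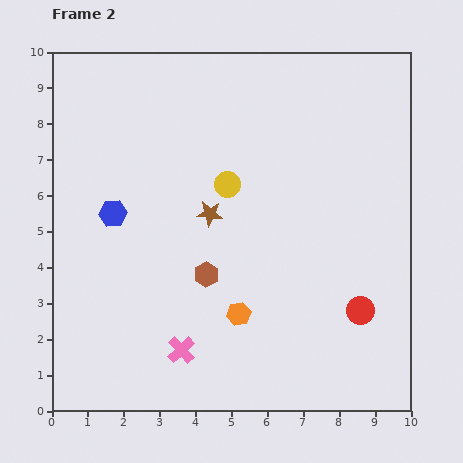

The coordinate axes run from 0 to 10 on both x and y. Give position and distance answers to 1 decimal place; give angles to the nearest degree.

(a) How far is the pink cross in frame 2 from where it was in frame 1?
2.6

The pink cross moved from (1.0, 1.4) to (3.6, 1.7), a distance of √(2.6² + 0.3²) ≈ 2.6.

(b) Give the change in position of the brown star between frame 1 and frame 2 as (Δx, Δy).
(2.3, -0.8)

The brown star was at (2.1, 6.3) in frame 1 and (4.4, 5.5) in frame 2.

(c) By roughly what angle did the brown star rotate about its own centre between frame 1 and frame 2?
24° counter-clockwise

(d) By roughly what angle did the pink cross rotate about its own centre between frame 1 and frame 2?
35° clockwise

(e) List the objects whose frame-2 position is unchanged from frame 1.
none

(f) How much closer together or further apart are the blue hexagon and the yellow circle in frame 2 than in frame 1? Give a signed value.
+1.2

Distance in frame 1: 2.1. Distance in frame 2: 3.3.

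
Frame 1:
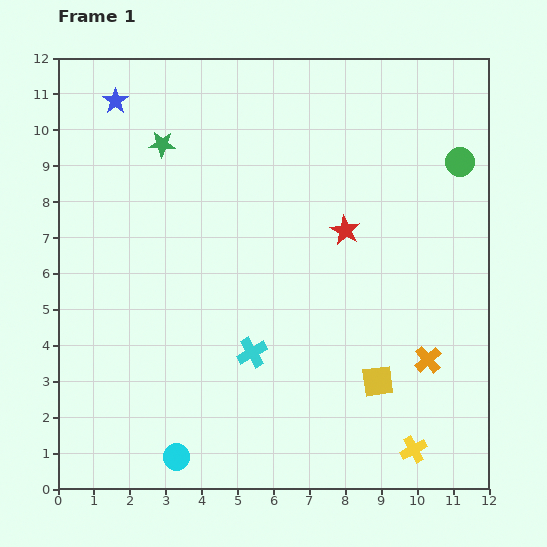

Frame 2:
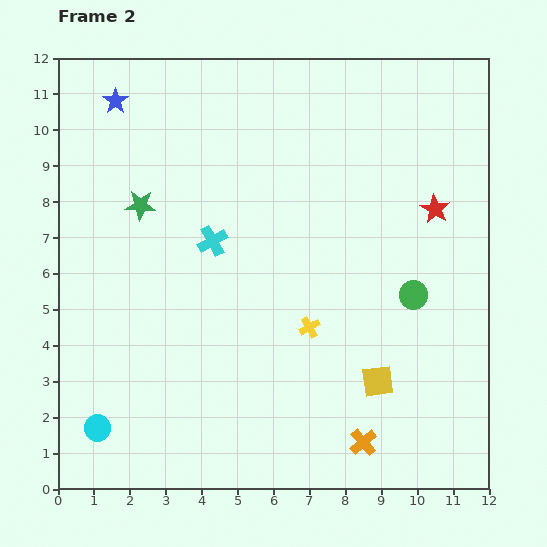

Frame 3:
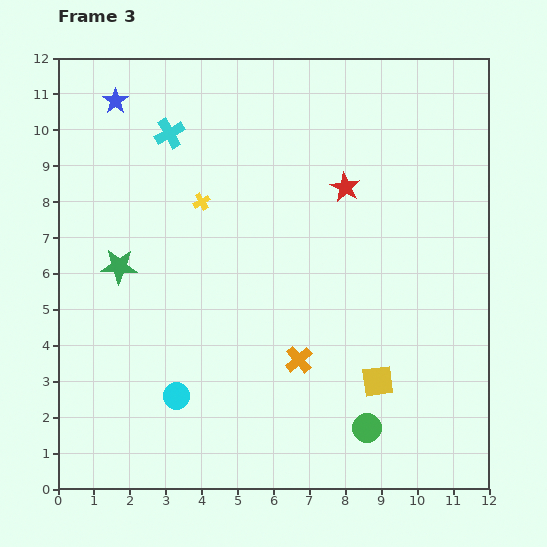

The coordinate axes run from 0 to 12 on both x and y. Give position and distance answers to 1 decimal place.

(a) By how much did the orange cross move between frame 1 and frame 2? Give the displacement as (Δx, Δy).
(-1.8, -2.3)

The orange cross was at (10.3, 3.6) in frame 1 and (8.5, 1.3) in frame 2.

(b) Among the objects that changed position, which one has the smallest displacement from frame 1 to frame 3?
the red star

(moved 1.2)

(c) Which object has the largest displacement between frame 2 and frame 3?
the yellow cross

(moved 4.6; next 3.9)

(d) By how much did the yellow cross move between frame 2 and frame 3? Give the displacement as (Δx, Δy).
(-3.0, 3.5)

The yellow cross was at (7.0, 4.5) in frame 2 and (4.0, 8.0) in frame 3.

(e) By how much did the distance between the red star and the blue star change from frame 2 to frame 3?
-2.6

Distance in frame 2: 9.4. Distance in frame 3: 6.8.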